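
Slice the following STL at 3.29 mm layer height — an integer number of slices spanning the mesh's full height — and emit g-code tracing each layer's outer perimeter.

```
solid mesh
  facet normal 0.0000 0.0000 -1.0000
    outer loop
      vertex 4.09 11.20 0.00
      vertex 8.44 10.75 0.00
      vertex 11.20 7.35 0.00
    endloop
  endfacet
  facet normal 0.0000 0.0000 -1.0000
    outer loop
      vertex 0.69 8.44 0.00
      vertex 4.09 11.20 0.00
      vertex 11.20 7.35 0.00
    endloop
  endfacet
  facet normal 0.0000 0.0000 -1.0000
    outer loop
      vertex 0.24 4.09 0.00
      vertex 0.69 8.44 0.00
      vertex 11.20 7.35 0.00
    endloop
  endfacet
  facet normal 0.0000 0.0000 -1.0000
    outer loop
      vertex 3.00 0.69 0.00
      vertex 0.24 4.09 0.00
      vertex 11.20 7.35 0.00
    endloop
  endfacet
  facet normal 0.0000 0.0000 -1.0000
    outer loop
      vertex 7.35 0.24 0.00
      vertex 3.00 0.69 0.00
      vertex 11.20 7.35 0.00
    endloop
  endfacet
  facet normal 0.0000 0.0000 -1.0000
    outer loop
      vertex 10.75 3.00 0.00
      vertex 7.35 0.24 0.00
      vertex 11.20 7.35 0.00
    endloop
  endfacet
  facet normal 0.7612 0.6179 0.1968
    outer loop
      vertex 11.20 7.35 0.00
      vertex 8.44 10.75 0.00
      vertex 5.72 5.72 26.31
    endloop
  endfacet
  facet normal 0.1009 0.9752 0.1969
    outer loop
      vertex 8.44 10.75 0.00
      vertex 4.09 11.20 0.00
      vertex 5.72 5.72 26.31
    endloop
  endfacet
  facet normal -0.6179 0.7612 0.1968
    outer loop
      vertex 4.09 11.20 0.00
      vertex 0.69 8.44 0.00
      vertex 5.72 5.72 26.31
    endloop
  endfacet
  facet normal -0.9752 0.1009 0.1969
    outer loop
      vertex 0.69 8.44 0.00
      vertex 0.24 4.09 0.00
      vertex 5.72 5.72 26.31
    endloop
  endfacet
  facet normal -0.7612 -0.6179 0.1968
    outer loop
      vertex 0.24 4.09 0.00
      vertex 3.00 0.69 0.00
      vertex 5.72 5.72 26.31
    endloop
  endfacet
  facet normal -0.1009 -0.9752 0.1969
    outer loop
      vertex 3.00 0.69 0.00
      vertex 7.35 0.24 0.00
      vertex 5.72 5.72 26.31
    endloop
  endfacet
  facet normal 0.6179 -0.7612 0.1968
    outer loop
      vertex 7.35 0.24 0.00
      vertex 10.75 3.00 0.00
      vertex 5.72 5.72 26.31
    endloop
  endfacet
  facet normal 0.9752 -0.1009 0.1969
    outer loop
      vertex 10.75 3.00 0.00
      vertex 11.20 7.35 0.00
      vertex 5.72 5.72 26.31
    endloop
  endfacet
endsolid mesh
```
; perimeter-only toolpath
G21 ; units = mm
G90 ; absolute positioning
G28 ; home
; layer 1
G0 Z3.29
G0 X10.51 Y7.15
G1 X8.10 Y10.12
G1 X4.29 Y10.51
G1 X1.32 Y8.10
G1 X0.92 Y4.29
G1 X3.34 Y1.32
G1 X7.15 Y0.92
G1 X10.12 Y3.34
G1 X10.51 Y7.15
; layer 2
G0 Z6.58
G0 X9.83 Y6.94
G1 X7.76 Y9.49
G1 X4.50 Y9.83
G1 X1.95 Y7.76
G1 X1.61 Y4.50
G1 X3.68 Y1.95
G1 X6.94 Y1.61
G1 X9.49 Y3.68
G1 X9.83 Y6.94
; layer 3
G0 Z9.87
G0 X9.14 Y6.74
G1 X7.42 Y8.86
G1 X4.70 Y9.14
G1 X2.58 Y7.42
G1 X2.29 Y4.70
G1 X4.02 Y2.58
G1 X6.74 Y2.29
G1 X8.86 Y4.02
G1 X9.14 Y6.74
; layer 4
G0 Z13.15
G0 X8.46 Y6.54
G1 X7.08 Y8.23
G1 X4.90 Y8.46
G1 X3.21 Y7.08
G1 X2.98 Y4.90
G1 X4.36 Y3.21
G1 X6.54 Y2.98
G1 X8.23 Y4.36
G1 X8.46 Y6.54
; layer 5
G0 Z16.44
G0 X7.77 Y6.33
G1 X6.74 Y7.61
G1 X5.11 Y7.77
G1 X3.83 Y6.74
G1 X3.66 Y5.11
G1 X4.70 Y3.83
G1 X6.33 Y3.66
G1 X7.61 Y4.70
G1 X7.77 Y6.33
; layer 6
G0 Z19.73
G0 X7.09 Y6.13
G1 X6.40 Y6.98
G1 X5.31 Y7.09
G1 X4.46 Y6.40
G1 X4.35 Y5.31
G1 X5.04 Y4.46
G1 X6.13 Y4.35
G1 X6.98 Y5.04
G1 X7.09 Y6.13
; layer 7
G0 Z23.02
G0 X6.40 Y5.92
G1 X6.06 Y6.35
G1 X5.52 Y6.40
G1 X5.09 Y6.06
G1 X5.04 Y5.52
G1 X5.38 Y5.09
G1 X5.92 Y5.04
G1 X6.35 Y5.38
G1 X6.40 Y5.92
M2 ; end

The solid is a regular 8-sided pyramid, base circumscribed radius ≈ 5.72 mm, apex at z ≈ 26.3 mm. Slicing at Δz = 3.29 mm — 8 equal slices spanning the solid's height, so layer i sits at z = i·h/8 — gives 7 non-empty perimeters. Each is a 8-segment closed polygon; G0 lifts to the layer z and rapids to the start vertex, then G1 traces the edges. The cross-section shrinks linearly with z (the slice at the apex is degenerate and omitted).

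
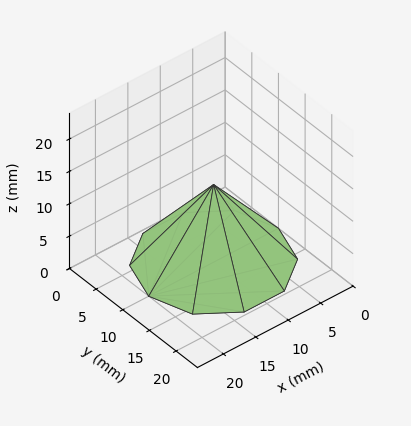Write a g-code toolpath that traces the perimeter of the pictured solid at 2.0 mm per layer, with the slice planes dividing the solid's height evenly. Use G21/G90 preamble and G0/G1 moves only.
Reading the render: the shape is a regular 10-sided pyramid, base circumscribed radius ≈ 10 mm, apex at z ≈ 12 mm (dimensions read to the nearest mm from the axis ticks). For the g-code, the solid's height is divided into equal slices at the stated Δz and each level perimeter traced with G1 moves after a G0 lift.

; perimeter-only toolpath
G21 ; units = mm
G90 ; absolute positioning
G28 ; home
; layer 1
G0 Z2.0
G0 X18.3 Y10.0
G1 X16.8 Y14.9
G1 X12.6 Y17.9
G1 X7.4 Y17.9
G1 X3.2 Y14.9
G1 X1.7 Y10.0
G1 X3.2 Y5.1
G1 X7.4 Y2.1
G1 X12.6 Y2.1
G1 X16.8 Y5.1
G1 X18.3 Y10.0
; layer 2
G0 Z4.0
G0 X16.7 Y10.0
G1 X15.4 Y13.9
G1 X12.1 Y16.3
G1 X7.9 Y16.3
G1 X4.6 Y13.9
G1 X3.3 Y10.0
G1 X4.6 Y6.1
G1 X7.9 Y3.7
G1 X12.1 Y3.7
G1 X15.4 Y6.1
G1 X16.7 Y10.0
; layer 3
G0 Z6.0
G0 X15.0 Y10.0
G1 X14.1 Y12.9
G1 X11.6 Y14.8
G1 X8.4 Y14.8
G1 X6.0 Y12.9
G1 X5.0 Y10.0
G1 X6.0 Y7.0
G1 X8.4 Y5.2
G1 X11.6 Y5.2
G1 X14.1 Y7.0
G1 X15.0 Y10.0
; layer 4
G0 Z8.0
G0 X13.3 Y10.0
G1 X12.7 Y12.0
G1 X11.0 Y13.2
G1 X9.0 Y13.2
G1 X7.3 Y12.0
G1 X6.7 Y10.0
G1 X7.3 Y8.0
G1 X9.0 Y6.8
G1 X11.0 Y6.8
G1 X12.7 Y8.0
G1 X13.3 Y10.0
; layer 5
G0 Z10.0
G0 X11.7 Y10.0
G1 X11.3 Y11.0
G1 X10.5 Y11.6
G1 X9.5 Y11.6
G1 X8.7 Y11.0
G1 X8.3 Y10.0
G1 X8.7 Y9.0
G1 X9.5 Y8.4
G1 X10.5 Y8.4
G1 X11.3 Y9.0
G1 X11.7 Y10.0
M2 ; end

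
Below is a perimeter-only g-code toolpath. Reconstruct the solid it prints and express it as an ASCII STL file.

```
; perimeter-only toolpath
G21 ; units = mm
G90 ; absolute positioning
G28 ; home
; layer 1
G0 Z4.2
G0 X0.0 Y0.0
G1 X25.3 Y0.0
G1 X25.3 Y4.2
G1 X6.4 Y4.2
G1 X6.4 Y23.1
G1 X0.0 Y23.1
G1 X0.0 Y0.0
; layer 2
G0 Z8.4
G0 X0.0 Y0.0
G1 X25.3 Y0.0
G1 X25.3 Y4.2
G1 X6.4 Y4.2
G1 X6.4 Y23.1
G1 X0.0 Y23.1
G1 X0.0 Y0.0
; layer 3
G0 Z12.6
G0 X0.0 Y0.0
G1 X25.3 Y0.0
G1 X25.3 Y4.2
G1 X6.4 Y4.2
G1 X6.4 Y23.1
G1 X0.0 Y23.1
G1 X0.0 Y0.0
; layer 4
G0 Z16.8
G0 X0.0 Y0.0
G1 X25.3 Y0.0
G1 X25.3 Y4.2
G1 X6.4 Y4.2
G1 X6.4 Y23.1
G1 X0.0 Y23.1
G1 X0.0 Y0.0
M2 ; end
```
solid part
  facet normal 0.0000 0.0000 -1.0000
    outer loop
      vertex 25.3 4.2 0.0
      vertex 25.3 0.0 0.0
      vertex 0.0 0.0 0.0
    endloop
  endfacet
  facet normal 0.0000 0.0000 -1.0000
    outer loop
      vertex 6.4 4.2 0.0
      vertex 25.3 4.2 0.0
      vertex 0.0 0.0 0.0
    endloop
  endfacet
  facet normal 0.0000 0.0000 -1.0000
    outer loop
      vertex 6.4 23.1 0.0
      vertex 6.4 4.2 0.0
      vertex 0.0 0.0 0.0
    endloop
  endfacet
  facet normal 0.0000 0.0000 -1.0000
    outer loop
      vertex 0.0 23.1 0.0
      vertex 6.4 23.1 0.0
      vertex 0.0 0.0 0.0
    endloop
  endfacet
  facet normal 0.0000 0.0000 1.0000
    outer loop
      vertex 0.0 0.0 16.8
      vertex 25.3 0.0 16.8
      vertex 25.3 4.2 16.8
    endloop
  endfacet
  facet normal 0.0000 0.0000 1.0000
    outer loop
      vertex 0.0 0.0 16.8
      vertex 25.3 4.2 16.8
      vertex 6.4 4.2 16.8
    endloop
  endfacet
  facet normal 0.0000 0.0000 1.0000
    outer loop
      vertex 0.0 0.0 16.8
      vertex 6.4 4.2 16.8
      vertex 6.4 23.1 16.8
    endloop
  endfacet
  facet normal 0.0000 0.0000 1.0000
    outer loop
      vertex 0.0 0.0 16.8
      vertex 6.4 23.1 16.8
      vertex 0.0 23.1 16.8
    endloop
  endfacet
  facet normal 0.0000 -1.0000 0.0000
    outer loop
      vertex 0.0 0.0 0.0
      vertex 25.3 0.0 0.0
      vertex 25.3 0.0 16.8
    endloop
  endfacet
  facet normal 0.0000 -1.0000 0.0000
    outer loop
      vertex 0.0 0.0 0.0
      vertex 25.3 0.0 16.8
      vertex 0.0 0.0 16.8
    endloop
  endfacet
  facet normal 1.0000 0.0000 0.0000
    outer loop
      vertex 25.3 0.0 0.0
      vertex 25.3 4.2 0.0
      vertex 25.3 4.2 16.8
    endloop
  endfacet
  facet normal 1.0000 0.0000 0.0000
    outer loop
      vertex 25.3 0.0 0.0
      vertex 25.3 4.2 16.8
      vertex 25.3 0.0 16.8
    endloop
  endfacet
  facet normal 0.0000 1.0000 0.0000
    outer loop
      vertex 25.3 4.2 0.0
      vertex 6.4 4.2 0.0
      vertex 6.4 4.2 16.8
    endloop
  endfacet
  facet normal 0.0000 1.0000 0.0000
    outer loop
      vertex 25.3 4.2 0.0
      vertex 6.4 4.2 16.8
      vertex 25.3 4.2 16.8
    endloop
  endfacet
  facet normal 1.0000 0.0000 0.0000
    outer loop
      vertex 6.4 4.2 0.0
      vertex 6.4 23.1 0.0
      vertex 6.4 23.1 16.8
    endloop
  endfacet
  facet normal 1.0000 0.0000 0.0000
    outer loop
      vertex 6.4 4.2 0.0
      vertex 6.4 23.1 16.8
      vertex 6.4 4.2 16.8
    endloop
  endfacet
  facet normal 0.0000 1.0000 0.0000
    outer loop
      vertex 6.4 23.1 0.0
      vertex 0.0 23.1 0.0
      vertex 0.0 23.1 16.8
    endloop
  endfacet
  facet normal 0.0000 1.0000 0.0000
    outer loop
      vertex 6.4 23.1 0.0
      vertex 0.0 23.1 16.8
      vertex 6.4 23.1 16.8
    endloop
  endfacet
  facet normal -1.0000 0.0000 0.0000
    outer loop
      vertex 0.0 23.1 0.0
      vertex 0.0 0.0 0.0
      vertex 0.0 0.0 16.8
    endloop
  endfacet
  facet normal -1.0000 0.0000 0.0000
    outer loop
      vertex 0.0 23.1 0.0
      vertex 0.0 0.0 16.8
      vertex 0.0 23.1 16.8
    endloop
  endfacet
endsolid part

The G0 Z moves step by Δz≈4.2 mm. Every layer's G1 loop is the same polygon, so the solid is a straight extrusion of it from z=0 to z≈16.8. Closing with flat bottom and top caps and triangulating gives 20 facets — an L-shaped prism: outer 25.3 × 23.1 mm, arm thicknesses ≈ 4.2 mm (horizontal) and 6.4 mm (vertical), extruded 16.8 mm in z.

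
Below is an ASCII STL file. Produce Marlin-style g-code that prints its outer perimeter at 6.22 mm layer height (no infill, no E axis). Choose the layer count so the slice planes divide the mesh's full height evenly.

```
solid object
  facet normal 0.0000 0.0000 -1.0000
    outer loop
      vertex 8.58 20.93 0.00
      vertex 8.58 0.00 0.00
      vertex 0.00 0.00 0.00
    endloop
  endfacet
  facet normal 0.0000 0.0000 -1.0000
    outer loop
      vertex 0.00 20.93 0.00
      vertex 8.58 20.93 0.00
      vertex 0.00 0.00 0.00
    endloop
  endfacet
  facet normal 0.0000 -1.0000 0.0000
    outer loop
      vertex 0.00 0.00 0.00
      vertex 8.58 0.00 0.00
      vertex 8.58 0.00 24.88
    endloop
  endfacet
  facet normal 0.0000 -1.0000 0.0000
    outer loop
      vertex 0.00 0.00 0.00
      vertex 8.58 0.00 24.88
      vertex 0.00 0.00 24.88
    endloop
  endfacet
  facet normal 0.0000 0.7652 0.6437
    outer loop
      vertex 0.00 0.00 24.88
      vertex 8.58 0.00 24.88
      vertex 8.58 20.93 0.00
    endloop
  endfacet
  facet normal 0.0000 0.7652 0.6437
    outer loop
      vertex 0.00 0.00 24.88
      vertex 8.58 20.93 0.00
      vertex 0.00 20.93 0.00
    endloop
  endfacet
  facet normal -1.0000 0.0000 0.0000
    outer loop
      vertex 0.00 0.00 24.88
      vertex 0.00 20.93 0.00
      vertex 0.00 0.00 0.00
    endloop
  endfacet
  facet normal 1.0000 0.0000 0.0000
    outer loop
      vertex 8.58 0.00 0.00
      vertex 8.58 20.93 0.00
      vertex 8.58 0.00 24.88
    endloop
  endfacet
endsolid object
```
; perimeter-only toolpath
G21 ; units = mm
G90 ; absolute positioning
G28 ; home
; layer 1
G0 Z6.22
G0 X0.00 Y0.00
G1 X8.58 Y0.00
G1 X8.58 Y15.70
G1 X0.00 Y15.70
G1 X0.00 Y0.00
; layer 2
G0 Z12.44
G0 X0.00 Y0.00
G1 X8.58 Y0.00
G1 X8.58 Y10.46
G1 X0.00 Y10.46
G1 X0.00 Y0.00
; layer 3
G0 Z18.66
G0 X0.00 Y0.00
G1 X8.58 Y0.00
G1 X8.58 Y5.23
G1 X0.00 Y5.23
G1 X0.00 Y0.00
M2 ; end

The solid is a wedge (ramp): 8.58 × 20.9 mm base, rising to 24.9 mm along the y=0 edge and sloping linearly to z=0 at y=20.9. Slicing at Δz = 6.22 mm — 4 equal slices spanning the solid's height, so layer i sits at z = i·h/4 — gives 3 non-empty perimeters. Each is a 4-segment closed polygon; G0 lifts to the layer z and rapids to the start vertex, then G1 traces the edges. The cross-section shrinks linearly with z (the slice at the apex is degenerate and omitted).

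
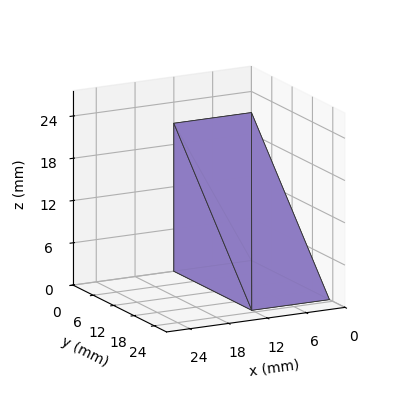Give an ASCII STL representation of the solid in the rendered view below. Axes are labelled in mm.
Reading the render: the shape is a wedge (ramp): 12 × 23 mm base, rising to 21 mm along the y=0 edge and sloping linearly to z=0 at y=23 (dimensions read to the nearest mm from the axis ticks). For the STL, each face is triangulated and given an outward normal.

solid part
  facet normal 0.0000 0.0000 -1.0000
    outer loop
      vertex 12.0 23.0 0.0
      vertex 12.0 0.0 0.0
      vertex 0.0 0.0 0.0
    endloop
  endfacet
  facet normal 0.0000 0.0000 -1.0000
    outer loop
      vertex 0.0 23.0 0.0
      vertex 12.0 23.0 0.0
      vertex 0.0 0.0 0.0
    endloop
  endfacet
  facet normal 0.0000 -1.0000 0.0000
    outer loop
      vertex 0.0 0.0 0.0
      vertex 12.0 0.0 0.0
      vertex 12.0 0.0 21.0
    endloop
  endfacet
  facet normal 0.0000 -1.0000 0.0000
    outer loop
      vertex 0.0 0.0 0.0
      vertex 12.0 0.0 21.0
      vertex 0.0 0.0 21.0
    endloop
  endfacet
  facet normal 0.0000 0.6743 0.7385
    outer loop
      vertex 0.0 0.0 21.0
      vertex 12.0 0.0 21.0
      vertex 12.0 23.0 0.0
    endloop
  endfacet
  facet normal 0.0000 0.6743 0.7385
    outer loop
      vertex 0.0 0.0 21.0
      vertex 12.0 23.0 0.0
      vertex 0.0 23.0 0.0
    endloop
  endfacet
  facet normal -1.0000 0.0000 0.0000
    outer loop
      vertex 0.0 0.0 21.0
      vertex 0.0 23.0 0.0
      vertex 0.0 0.0 0.0
    endloop
  endfacet
  facet normal 1.0000 0.0000 0.0000
    outer loop
      vertex 12.0 0.0 0.0
      vertex 12.0 23.0 0.0
      vertex 12.0 0.0 21.0
    endloop
  endfacet
endsolid part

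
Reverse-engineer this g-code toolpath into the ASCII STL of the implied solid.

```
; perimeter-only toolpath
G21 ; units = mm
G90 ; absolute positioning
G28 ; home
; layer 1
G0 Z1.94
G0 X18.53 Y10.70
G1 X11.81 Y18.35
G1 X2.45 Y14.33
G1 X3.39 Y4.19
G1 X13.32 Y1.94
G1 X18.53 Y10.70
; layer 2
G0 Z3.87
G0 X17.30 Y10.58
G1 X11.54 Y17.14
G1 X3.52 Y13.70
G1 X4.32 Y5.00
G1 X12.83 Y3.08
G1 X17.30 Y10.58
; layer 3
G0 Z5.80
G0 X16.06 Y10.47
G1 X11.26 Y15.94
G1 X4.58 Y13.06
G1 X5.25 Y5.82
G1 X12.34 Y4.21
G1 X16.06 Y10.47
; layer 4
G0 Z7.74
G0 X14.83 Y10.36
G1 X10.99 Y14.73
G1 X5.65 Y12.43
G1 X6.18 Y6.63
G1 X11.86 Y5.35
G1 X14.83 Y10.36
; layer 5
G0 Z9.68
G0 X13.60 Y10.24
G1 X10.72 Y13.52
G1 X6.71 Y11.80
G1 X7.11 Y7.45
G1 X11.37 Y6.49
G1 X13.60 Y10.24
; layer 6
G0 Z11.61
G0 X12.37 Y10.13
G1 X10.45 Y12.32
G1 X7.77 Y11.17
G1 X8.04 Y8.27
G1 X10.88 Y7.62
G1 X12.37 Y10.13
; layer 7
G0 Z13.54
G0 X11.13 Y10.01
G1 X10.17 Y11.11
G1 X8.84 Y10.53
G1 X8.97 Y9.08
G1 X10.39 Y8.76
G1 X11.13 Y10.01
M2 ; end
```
solid part
  facet normal 0.0000 0.0000 -1.0000
    outer loop
      vertex 1.39 14.96 0.00
      vertex 12.08 19.56 0.00
      vertex 19.76 10.81 0.00
    endloop
  endfacet
  facet normal 0.0000 0.0000 -1.0000
    outer loop
      vertex 2.46 3.37 0.00
      vertex 1.39 14.96 0.00
      vertex 19.76 10.81 0.00
    endloop
  endfacet
  facet normal 0.0000 0.0000 -1.0000
    outer loop
      vertex 13.81 0.80 0.00
      vertex 2.46 3.37 0.00
      vertex 19.76 10.81 0.00
    endloop
  endfacet
  facet normal 0.6675 0.5859 0.4596
    outer loop
      vertex 19.76 10.81 0.00
      vertex 12.08 19.56 0.00
      vertex 9.90 9.90 15.48
    endloop
  endfacet
  facet normal -0.3510 0.8158 0.4596
    outer loop
      vertex 12.08 19.56 0.00
      vertex 1.39 14.96 0.00
      vertex 9.90 9.90 15.48
    endloop
  endfacet
  facet normal -0.8844 -0.0816 0.4595
    outer loop
      vertex 1.39 14.96 0.00
      vertex 2.46 3.37 0.00
      vertex 9.90 9.90 15.48
    endloop
  endfacet
  facet normal -0.1961 -0.8662 0.4596
    outer loop
      vertex 2.46 3.37 0.00
      vertex 13.81 0.80 0.00
      vertex 9.90 9.90 15.48
    endloop
  endfacet
  facet normal 0.7634 -0.4538 0.4596
    outer loop
      vertex 13.81 0.80 0.00
      vertex 19.76 10.81 0.00
      vertex 9.90 9.90 15.48
    endloop
  endfacet
endsolid part

The G0 Z moves step by Δz≈1.94 mm. The G1 loops shrink linearly with z, so the solid tapers from its base footprint up to z≈15.5. Closing with a flat bottom cap and the tapered top and triangulating gives 8 facets — a regular 5-sided pyramid, base circumscribed radius ≈ 9.9 mm, apex at z ≈ 15.5 mm.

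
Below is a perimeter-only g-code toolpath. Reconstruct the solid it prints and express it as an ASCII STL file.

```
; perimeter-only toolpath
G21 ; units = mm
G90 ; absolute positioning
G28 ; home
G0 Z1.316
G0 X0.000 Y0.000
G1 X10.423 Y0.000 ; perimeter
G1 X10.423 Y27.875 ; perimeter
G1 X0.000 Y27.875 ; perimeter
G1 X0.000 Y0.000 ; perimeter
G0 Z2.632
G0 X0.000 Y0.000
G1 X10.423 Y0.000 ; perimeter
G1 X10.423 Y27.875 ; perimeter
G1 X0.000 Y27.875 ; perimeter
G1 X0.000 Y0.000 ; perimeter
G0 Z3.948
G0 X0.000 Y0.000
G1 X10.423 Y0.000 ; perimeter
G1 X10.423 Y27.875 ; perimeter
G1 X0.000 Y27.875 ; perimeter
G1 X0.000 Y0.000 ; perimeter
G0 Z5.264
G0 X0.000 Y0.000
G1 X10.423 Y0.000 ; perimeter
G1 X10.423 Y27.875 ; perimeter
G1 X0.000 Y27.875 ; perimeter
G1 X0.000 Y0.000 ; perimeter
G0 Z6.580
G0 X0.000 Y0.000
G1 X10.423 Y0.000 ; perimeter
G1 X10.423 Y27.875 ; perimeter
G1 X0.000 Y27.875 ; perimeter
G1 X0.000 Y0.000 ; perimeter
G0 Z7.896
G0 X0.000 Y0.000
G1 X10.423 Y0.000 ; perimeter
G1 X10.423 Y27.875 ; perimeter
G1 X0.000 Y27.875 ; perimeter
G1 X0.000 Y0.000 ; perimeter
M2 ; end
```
solid part
  facet normal 0.0000 0.0000 -1.0000
    outer loop
      vertex 10.423 27.875 0.000
      vertex 10.423 0.000 0.000
      vertex 0.000 0.000 0.000
    endloop
  endfacet
  facet normal 0.0000 0.0000 -1.0000
    outer loop
      vertex 0.000 27.875 0.000
      vertex 10.423 27.875 0.000
      vertex 0.000 0.000 0.000
    endloop
  endfacet
  facet normal 0.0000 0.0000 1.0000
    outer loop
      vertex 0.000 0.000 7.896
      vertex 10.423 0.000 7.896
      vertex 10.423 27.875 7.896
    endloop
  endfacet
  facet normal 0.0000 0.0000 1.0000
    outer loop
      vertex 0.000 0.000 7.896
      vertex 10.423 27.875 7.896
      vertex 0.000 27.875 7.896
    endloop
  endfacet
  facet normal 0.0000 -1.0000 0.0000
    outer loop
      vertex 0.000 0.000 0.000
      vertex 10.423 0.000 0.000
      vertex 10.423 0.000 7.896
    endloop
  endfacet
  facet normal 0.0000 -1.0000 0.0000
    outer loop
      vertex 0.000 0.000 0.000
      vertex 10.423 0.000 7.896
      vertex 0.000 0.000 7.896
    endloop
  endfacet
  facet normal 0.0000 1.0000 0.0000
    outer loop
      vertex 10.423 27.875 7.896
      vertex 10.423 27.875 0.000
      vertex 0.000 27.875 0.000
    endloop
  endfacet
  facet normal 0.0000 1.0000 0.0000
    outer loop
      vertex 0.000 27.875 7.896
      vertex 10.423 27.875 7.896
      vertex 0.000 27.875 0.000
    endloop
  endfacet
  facet normal -1.0000 0.0000 0.0000
    outer loop
      vertex 0.000 27.875 7.896
      vertex 0.000 27.875 0.000
      vertex 0.000 0.000 0.000
    endloop
  endfacet
  facet normal -1.0000 0.0000 0.0000
    outer loop
      vertex 0.000 0.000 7.896
      vertex 0.000 27.875 7.896
      vertex 0.000 0.000 0.000
    endloop
  endfacet
  facet normal 1.0000 0.0000 0.0000
    outer loop
      vertex 10.423 0.000 0.000
      vertex 10.423 27.875 0.000
      vertex 10.423 27.875 7.896
    endloop
  endfacet
  facet normal 1.0000 0.0000 0.0000
    outer loop
      vertex 10.423 0.000 0.000
      vertex 10.423 27.875 7.896
      vertex 10.423 0.000 7.896
    endloop
  endfacet
endsolid part

The G0 Z moves step by Δz≈1.316 mm. Every layer's G1 loop is the same polygon, so the solid is a straight extrusion of it from z=0 to z≈7.9. Closing with flat bottom and top caps and triangulating gives 12 facets — a rectangular box, roughly 10.4 × 27.9 mm footprint and 7.9 mm tall.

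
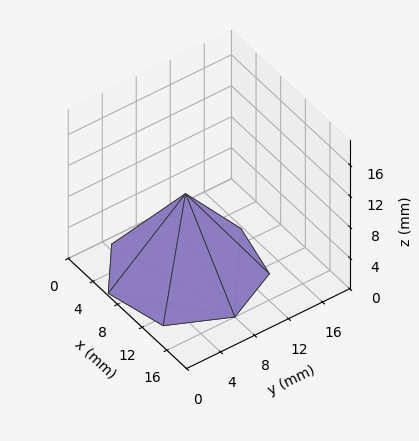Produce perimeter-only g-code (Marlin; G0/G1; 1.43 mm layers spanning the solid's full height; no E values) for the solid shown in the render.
Reading the render: the shape is a regular 7-sided pyramid, base circumscribed radius ≈ 8 mm, apex at z ≈ 10 mm (dimensions read to the nearest mm from the axis ticks). For the g-code, the solid's height is divided into equal slices at the stated Δz and each level perimeter traced with G1 moves after a G0 lift.

; perimeter-only toolpath
G21 ; units = mm
G90 ; absolute positioning
G28 ; home
; layer 1
G0 Z1.43
G0 X14.86 Y8.00
G1 X12.28 Y13.36
G1 X6.47 Y14.69
G1 X1.82 Y10.97
G1 X1.82 Y5.03
G1 X6.47 Y1.31
G1 X12.28 Y2.64
G1 X14.86 Y8.00
; layer 2
G0 Z2.86
G0 X13.71 Y8.00
G1 X11.56 Y12.46
G1 X6.73 Y13.57
G1 X2.85 Y10.48
G1 X2.85 Y5.52
G1 X6.73 Y2.43
G1 X11.56 Y3.54
G1 X13.71 Y8.00
; layer 3
G0 Z4.29
G0 X12.57 Y8.00
G1 X10.85 Y11.57
G1 X6.98 Y12.46
G1 X3.88 Y9.98
G1 X3.88 Y6.02
G1 X6.98 Y3.54
G1 X10.85 Y4.43
G1 X12.57 Y8.00
; layer 4
G0 Z5.71
G0 X11.43 Y8.00
G1 X10.14 Y10.68
G1 X7.24 Y11.34
G1 X4.91 Y9.49
G1 X4.91 Y6.51
G1 X7.24 Y4.66
G1 X10.14 Y5.32
G1 X11.43 Y8.00
; layer 5
G0 Z7.14
G0 X10.29 Y8.00
G1 X9.43 Y9.79
G1 X7.49 Y10.23
G1 X5.94 Y8.99
G1 X5.94 Y7.01
G1 X7.49 Y5.77
G1 X9.43 Y6.21
G1 X10.29 Y8.00
; layer 6
G0 Z8.57
G0 X9.14 Y8.00
G1 X8.71 Y8.89
G1 X7.75 Y9.11
G1 X6.97 Y8.50
G1 X6.97 Y7.50
G1 X7.75 Y6.89
G1 X8.71 Y7.11
G1 X9.14 Y8.00
M2 ; end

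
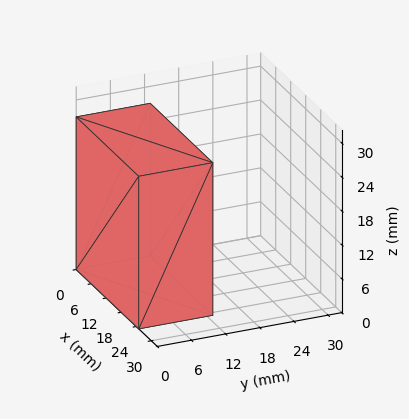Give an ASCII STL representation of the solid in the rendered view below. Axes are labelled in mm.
Reading the render: the shape is a rectangular box, roughly 25 × 13 mm footprint and 27 mm tall (dimensions read to the nearest mm from the axis ticks). For the STL, each face is triangulated and given an outward normal.

solid part
  facet normal 0.0000 0.0000 -1.0000
    outer loop
      vertex 25.0 13.0 0.0
      vertex 25.0 0.0 0.0
      vertex 0.0 0.0 0.0
    endloop
  endfacet
  facet normal 0.0000 0.0000 -1.0000
    outer loop
      vertex 0.0 13.0 0.0
      vertex 25.0 13.0 0.0
      vertex 0.0 0.0 0.0
    endloop
  endfacet
  facet normal 0.0000 0.0000 1.0000
    outer loop
      vertex 0.0 0.0 27.0
      vertex 25.0 0.0 27.0
      vertex 25.0 13.0 27.0
    endloop
  endfacet
  facet normal 0.0000 0.0000 1.0000
    outer loop
      vertex 0.0 0.0 27.0
      vertex 25.0 13.0 27.0
      vertex 0.0 13.0 27.0
    endloop
  endfacet
  facet normal 0.0000 -1.0000 0.0000
    outer loop
      vertex 0.0 0.0 0.0
      vertex 25.0 0.0 0.0
      vertex 25.0 0.0 27.0
    endloop
  endfacet
  facet normal 0.0000 -1.0000 0.0000
    outer loop
      vertex 0.0 0.0 0.0
      vertex 25.0 0.0 27.0
      vertex 0.0 0.0 27.0
    endloop
  endfacet
  facet normal 0.0000 1.0000 0.0000
    outer loop
      vertex 25.0 13.0 27.0
      vertex 25.0 13.0 0.0
      vertex 0.0 13.0 0.0
    endloop
  endfacet
  facet normal 0.0000 1.0000 0.0000
    outer loop
      vertex 0.0 13.0 27.0
      vertex 25.0 13.0 27.0
      vertex 0.0 13.0 0.0
    endloop
  endfacet
  facet normal -1.0000 0.0000 0.0000
    outer loop
      vertex 0.0 13.0 27.0
      vertex 0.0 13.0 0.0
      vertex 0.0 0.0 0.0
    endloop
  endfacet
  facet normal -1.0000 0.0000 0.0000
    outer loop
      vertex 0.0 0.0 27.0
      vertex 0.0 13.0 27.0
      vertex 0.0 0.0 0.0
    endloop
  endfacet
  facet normal 1.0000 0.0000 0.0000
    outer loop
      vertex 25.0 0.0 0.0
      vertex 25.0 13.0 0.0
      vertex 25.0 13.0 27.0
    endloop
  endfacet
  facet normal 1.0000 0.0000 0.0000
    outer loop
      vertex 25.0 0.0 0.0
      vertex 25.0 13.0 27.0
      vertex 25.0 0.0 27.0
    endloop
  endfacet
endsolid part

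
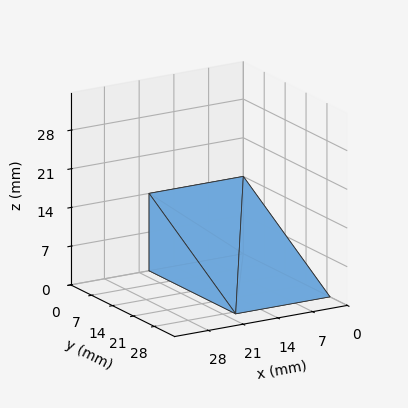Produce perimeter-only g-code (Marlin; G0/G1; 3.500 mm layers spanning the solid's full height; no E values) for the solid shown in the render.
Reading the render: the shape is a wedge (ramp): 19 × 29 mm base, rising to 14 mm along the y=0 edge and sloping linearly to z=0 at y=29 (dimensions read to the nearest mm from the axis ticks). For the g-code, the solid's height is divided into equal slices at the stated Δz and each level perimeter traced with G1 moves after a G0 lift.

; perimeter-only toolpath
G21 ; units = mm
G90 ; absolute positioning
G28 ; home
; layer 1
G0 Z3.500
G0 X0.000 Y0.000
G1 X19.000 Y0.000
G1 X19.000 Y21.750
G1 X0.000 Y21.750
G1 X0.000 Y0.000
; layer 2
G0 Z7.000
G0 X0.000 Y0.000
G1 X19.000 Y0.000
G1 X19.000 Y14.500
G1 X0.000 Y14.500
G1 X0.000 Y0.000
; layer 3
G0 Z10.500
G0 X0.000 Y0.000
G1 X19.000 Y0.000
G1 X19.000 Y7.250
G1 X0.000 Y7.250
G1 X0.000 Y0.000
M2 ; end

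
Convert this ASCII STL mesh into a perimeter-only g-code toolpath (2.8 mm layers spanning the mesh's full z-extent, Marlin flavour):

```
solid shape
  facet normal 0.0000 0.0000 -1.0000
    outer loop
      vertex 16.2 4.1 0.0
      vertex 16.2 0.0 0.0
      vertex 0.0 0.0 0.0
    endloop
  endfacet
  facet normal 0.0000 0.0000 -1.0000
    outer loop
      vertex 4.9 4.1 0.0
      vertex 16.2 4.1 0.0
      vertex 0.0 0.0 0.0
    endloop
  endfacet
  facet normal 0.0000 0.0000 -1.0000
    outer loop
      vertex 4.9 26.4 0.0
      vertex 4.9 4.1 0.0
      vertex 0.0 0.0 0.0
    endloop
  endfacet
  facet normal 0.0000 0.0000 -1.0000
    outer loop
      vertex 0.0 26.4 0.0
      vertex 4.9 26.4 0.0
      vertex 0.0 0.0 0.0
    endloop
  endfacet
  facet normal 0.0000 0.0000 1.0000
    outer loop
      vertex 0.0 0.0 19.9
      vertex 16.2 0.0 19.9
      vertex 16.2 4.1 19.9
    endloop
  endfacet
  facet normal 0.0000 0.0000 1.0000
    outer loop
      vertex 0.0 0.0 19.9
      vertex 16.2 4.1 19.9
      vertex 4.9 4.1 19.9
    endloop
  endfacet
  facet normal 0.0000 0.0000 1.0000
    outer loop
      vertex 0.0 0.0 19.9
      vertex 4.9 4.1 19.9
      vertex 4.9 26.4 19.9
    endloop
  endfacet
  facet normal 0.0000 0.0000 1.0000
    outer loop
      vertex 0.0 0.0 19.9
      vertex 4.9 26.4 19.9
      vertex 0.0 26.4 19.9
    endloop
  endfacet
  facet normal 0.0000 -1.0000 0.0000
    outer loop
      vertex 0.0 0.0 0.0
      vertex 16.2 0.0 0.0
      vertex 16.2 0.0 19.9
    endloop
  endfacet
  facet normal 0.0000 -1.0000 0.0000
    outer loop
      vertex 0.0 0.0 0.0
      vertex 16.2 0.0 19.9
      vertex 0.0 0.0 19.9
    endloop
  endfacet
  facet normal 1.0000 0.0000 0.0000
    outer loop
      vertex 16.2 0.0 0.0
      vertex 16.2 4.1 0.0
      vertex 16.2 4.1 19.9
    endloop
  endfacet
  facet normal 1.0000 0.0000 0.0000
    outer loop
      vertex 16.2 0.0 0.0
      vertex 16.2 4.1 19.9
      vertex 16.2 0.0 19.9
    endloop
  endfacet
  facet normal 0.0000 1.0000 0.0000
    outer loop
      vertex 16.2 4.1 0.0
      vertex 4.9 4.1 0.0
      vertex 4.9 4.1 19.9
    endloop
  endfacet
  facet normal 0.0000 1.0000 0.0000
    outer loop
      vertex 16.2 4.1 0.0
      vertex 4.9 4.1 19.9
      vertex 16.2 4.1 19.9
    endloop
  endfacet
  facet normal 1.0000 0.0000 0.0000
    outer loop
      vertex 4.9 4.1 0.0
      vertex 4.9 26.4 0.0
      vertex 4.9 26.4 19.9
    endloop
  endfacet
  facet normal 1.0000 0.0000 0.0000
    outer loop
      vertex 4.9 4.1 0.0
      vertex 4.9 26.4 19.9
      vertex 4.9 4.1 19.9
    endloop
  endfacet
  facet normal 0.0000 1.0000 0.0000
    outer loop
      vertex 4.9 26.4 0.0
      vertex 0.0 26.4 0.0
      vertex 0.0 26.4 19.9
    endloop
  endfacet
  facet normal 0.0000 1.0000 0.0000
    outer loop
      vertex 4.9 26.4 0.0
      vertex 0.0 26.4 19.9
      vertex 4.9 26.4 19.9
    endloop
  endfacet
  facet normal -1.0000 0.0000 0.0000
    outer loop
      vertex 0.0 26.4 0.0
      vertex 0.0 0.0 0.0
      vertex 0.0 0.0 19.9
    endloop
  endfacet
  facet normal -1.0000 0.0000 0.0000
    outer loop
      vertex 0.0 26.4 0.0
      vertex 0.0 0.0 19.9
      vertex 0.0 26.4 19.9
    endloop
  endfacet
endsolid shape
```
; perimeter-only toolpath
G21 ; units = mm
G90 ; absolute positioning
G28 ; home
; layer 1
G0 Z2.8
G0 X0.0 Y0.0
G1 X16.2 Y0.0
G1 X16.2 Y4.1
G1 X4.9 Y4.1
G1 X4.9 Y26.4
G1 X0.0 Y26.4
G1 X0.0 Y0.0
; layer 2
G0 Z5.7
G0 X0.0 Y0.0
G1 X16.2 Y0.0
G1 X16.2 Y4.1
G1 X4.9 Y4.1
G1 X4.9 Y26.4
G1 X0.0 Y26.4
G1 X0.0 Y0.0
; layer 3
G0 Z8.5
G0 X0.0 Y0.0
G1 X16.2 Y0.0
G1 X16.2 Y4.1
G1 X4.9 Y4.1
G1 X4.9 Y26.4
G1 X0.0 Y26.4
G1 X0.0 Y0.0
; layer 4
G0 Z11.4
G0 X0.0 Y0.0
G1 X16.2 Y0.0
G1 X16.2 Y4.1
G1 X4.9 Y4.1
G1 X4.9 Y26.4
G1 X0.0 Y26.4
G1 X0.0 Y0.0
; layer 5
G0 Z14.2
G0 X0.0 Y0.0
G1 X16.2 Y0.0
G1 X16.2 Y4.1
G1 X4.9 Y4.1
G1 X4.9 Y26.4
G1 X0.0 Y26.4
G1 X0.0 Y0.0
; layer 6
G0 Z17.1
G0 X0.0 Y0.0
G1 X16.2 Y0.0
G1 X16.2 Y4.1
G1 X4.9 Y4.1
G1 X4.9 Y26.4
G1 X0.0 Y26.4
G1 X0.0 Y0.0
; layer 7
G0 Z19.9
G0 X0.0 Y0.0
G1 X16.2 Y0.0
G1 X16.2 Y4.1
G1 X4.9 Y4.1
G1 X4.9 Y26.4
G1 X0.0 Y26.4
G1 X0.0 Y0.0
M2 ; end

The solid is an L-shaped prism: outer 16.2 × 26.4 mm, arm thicknesses ≈ 4.1 mm (horizontal) and 4.9 mm (vertical), extruded 19.9 mm in z. Slicing at Δz = 2.8 mm — 7 equal slices spanning the solid's height, so layer i sits at z = i·h/7 — gives 7 non-empty perimeters. Each is a 6-segment closed polygon; G0 lifts to the layer z and rapids to the start vertex, then G1 traces the edges.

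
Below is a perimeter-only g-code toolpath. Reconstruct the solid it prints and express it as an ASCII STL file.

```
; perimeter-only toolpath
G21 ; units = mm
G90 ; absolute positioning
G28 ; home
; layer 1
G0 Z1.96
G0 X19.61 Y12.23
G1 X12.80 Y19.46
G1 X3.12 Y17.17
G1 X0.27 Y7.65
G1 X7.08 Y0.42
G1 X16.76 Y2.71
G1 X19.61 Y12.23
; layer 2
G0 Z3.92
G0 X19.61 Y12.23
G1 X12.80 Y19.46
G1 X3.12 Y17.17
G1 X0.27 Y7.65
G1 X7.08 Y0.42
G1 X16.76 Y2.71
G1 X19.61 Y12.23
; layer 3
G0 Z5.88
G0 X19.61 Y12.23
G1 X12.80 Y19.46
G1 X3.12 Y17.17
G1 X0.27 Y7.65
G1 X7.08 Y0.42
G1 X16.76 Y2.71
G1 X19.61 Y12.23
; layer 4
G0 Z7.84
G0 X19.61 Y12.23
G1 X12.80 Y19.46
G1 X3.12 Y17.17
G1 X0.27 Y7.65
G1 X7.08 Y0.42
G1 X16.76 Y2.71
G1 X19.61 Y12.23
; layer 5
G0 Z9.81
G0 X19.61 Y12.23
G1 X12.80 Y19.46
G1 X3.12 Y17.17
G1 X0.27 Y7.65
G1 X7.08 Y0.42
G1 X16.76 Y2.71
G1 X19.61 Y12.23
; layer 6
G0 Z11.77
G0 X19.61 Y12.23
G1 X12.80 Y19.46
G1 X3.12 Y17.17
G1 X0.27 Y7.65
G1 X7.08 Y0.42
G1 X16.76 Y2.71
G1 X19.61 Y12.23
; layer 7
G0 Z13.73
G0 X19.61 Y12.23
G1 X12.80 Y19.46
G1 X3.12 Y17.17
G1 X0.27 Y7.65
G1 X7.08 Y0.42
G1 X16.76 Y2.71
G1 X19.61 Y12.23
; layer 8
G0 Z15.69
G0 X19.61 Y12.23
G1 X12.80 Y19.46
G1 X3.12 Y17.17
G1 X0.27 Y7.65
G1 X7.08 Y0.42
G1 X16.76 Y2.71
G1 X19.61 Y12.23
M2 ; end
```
solid part
  facet normal 0.0000 0.0000 -1.0000
    outer loop
      vertex 3.12 17.17 0.00
      vertex 12.80 19.46 0.00
      vertex 19.61 12.23 0.00
    endloop
  endfacet
  facet normal 0.0000 0.0000 -1.0000
    outer loop
      vertex 0.27 7.65 0.00
      vertex 3.12 17.17 0.00
      vertex 19.61 12.23 0.00
    endloop
  endfacet
  facet normal 0.0000 0.0000 -1.0000
    outer loop
      vertex 7.08 0.42 0.00
      vertex 0.27 7.65 0.00
      vertex 19.61 12.23 0.00
    endloop
  endfacet
  facet normal 0.0000 0.0000 -1.0000
    outer loop
      vertex 16.76 2.71 0.00
      vertex 7.08 0.42 0.00
      vertex 19.61 12.23 0.00
    endloop
  endfacet
  facet normal 0.0000 0.0000 1.0000
    outer loop
      vertex 19.61 12.23 15.69
      vertex 12.80 19.46 15.69
      vertex 3.12 17.17 15.69
    endloop
  endfacet
  facet normal 0.0000 0.0000 1.0000
    outer loop
      vertex 19.61 12.23 15.69
      vertex 3.12 17.17 15.69
      vertex 0.27 7.65 15.69
    endloop
  endfacet
  facet normal 0.0000 0.0000 1.0000
    outer loop
      vertex 19.61 12.23 15.69
      vertex 0.27 7.65 15.69
      vertex 7.08 0.42 15.69
    endloop
  endfacet
  facet normal 0.0000 0.0000 1.0000
    outer loop
      vertex 19.61 12.23 15.69
      vertex 7.08 0.42 15.69
      vertex 16.76 2.71 15.69
    endloop
  endfacet
  facet normal 0.7279 0.6856 0.0000
    outer loop
      vertex 19.61 12.23 0.00
      vertex 12.80 19.46 0.00
      vertex 12.80 19.46 15.69
    endloop
  endfacet
  facet normal 0.7279 0.6856 0.0000
    outer loop
      vertex 19.61 12.23 0.00
      vertex 12.80 19.46 15.69
      vertex 19.61 12.23 15.69
    endloop
  endfacet
  facet normal -0.2302 0.9731 0.0000
    outer loop
      vertex 12.80 19.46 0.00
      vertex 3.12 17.17 0.00
      vertex 3.12 17.17 15.69
    endloop
  endfacet
  facet normal -0.2302 0.9731 0.0000
    outer loop
      vertex 12.80 19.46 0.00
      vertex 3.12 17.17 15.69
      vertex 12.80 19.46 15.69
    endloop
  endfacet
  facet normal -0.9580 0.2868 0.0000
    outer loop
      vertex 3.12 17.17 0.00
      vertex 0.27 7.65 0.00
      vertex 0.27 7.65 15.69
    endloop
  endfacet
  facet normal -0.9580 0.2868 0.0000
    outer loop
      vertex 3.12 17.17 0.00
      vertex 0.27 7.65 15.69
      vertex 3.12 17.17 15.69
    endloop
  endfacet
  facet normal -0.7279 -0.6856 0.0000
    outer loop
      vertex 0.27 7.65 0.00
      vertex 7.08 0.42 0.00
      vertex 7.08 0.42 15.69
    endloop
  endfacet
  facet normal -0.7279 -0.6856 0.0000
    outer loop
      vertex 0.27 7.65 0.00
      vertex 7.08 0.42 15.69
      vertex 0.27 7.65 15.69
    endloop
  endfacet
  facet normal 0.2302 -0.9731 0.0000
    outer loop
      vertex 7.08 0.42 0.00
      vertex 16.76 2.71 0.00
      vertex 16.76 2.71 15.69
    endloop
  endfacet
  facet normal 0.2302 -0.9731 0.0000
    outer loop
      vertex 7.08 0.42 0.00
      vertex 16.76 2.71 15.69
      vertex 7.08 0.42 15.69
    endloop
  endfacet
  facet normal 0.9580 -0.2868 0.0000
    outer loop
      vertex 16.76 2.71 0.00
      vertex 19.61 12.23 0.00
      vertex 19.61 12.23 15.69
    endloop
  endfacet
  facet normal 0.9580 -0.2868 0.0000
    outer loop
      vertex 16.76 2.71 0.00
      vertex 19.61 12.23 15.69
      vertex 16.76 2.71 15.69
    endloop
  endfacet
endsolid part

The G0 Z moves step by Δz≈1.96 mm. Every layer's G1 loop is the same polygon, so the solid is a straight extrusion of it from z=0 to z≈15.7. Closing with flat bottom and top caps and triangulating gives 20 facets — a regular 6-sided prism (a cylinder approximated with 6 flat sides), circumscribed radius ≈ 9.94 mm, height ≈ 15.7 mm.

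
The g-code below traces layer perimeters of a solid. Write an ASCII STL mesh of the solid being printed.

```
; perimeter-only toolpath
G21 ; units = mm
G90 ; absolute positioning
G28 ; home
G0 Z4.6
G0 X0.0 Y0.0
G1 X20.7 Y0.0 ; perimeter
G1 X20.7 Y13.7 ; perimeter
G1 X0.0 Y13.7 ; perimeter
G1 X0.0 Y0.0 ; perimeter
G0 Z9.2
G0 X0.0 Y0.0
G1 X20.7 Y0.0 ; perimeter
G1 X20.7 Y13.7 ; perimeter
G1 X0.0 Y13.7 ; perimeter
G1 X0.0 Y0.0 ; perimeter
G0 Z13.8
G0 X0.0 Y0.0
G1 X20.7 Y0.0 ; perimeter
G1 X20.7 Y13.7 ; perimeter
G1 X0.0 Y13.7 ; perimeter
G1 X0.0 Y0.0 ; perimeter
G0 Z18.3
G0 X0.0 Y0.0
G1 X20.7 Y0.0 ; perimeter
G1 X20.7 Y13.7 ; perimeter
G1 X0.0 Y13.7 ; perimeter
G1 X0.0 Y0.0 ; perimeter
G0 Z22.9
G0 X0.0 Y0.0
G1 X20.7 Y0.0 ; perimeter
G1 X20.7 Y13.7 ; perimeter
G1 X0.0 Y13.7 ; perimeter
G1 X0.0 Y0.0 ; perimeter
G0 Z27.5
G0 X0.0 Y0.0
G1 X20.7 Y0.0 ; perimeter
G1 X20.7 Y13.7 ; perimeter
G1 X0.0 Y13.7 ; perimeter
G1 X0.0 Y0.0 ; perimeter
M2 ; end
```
solid part
  facet normal 0.0000 0.0000 -1.0000
    outer loop
      vertex 20.7 13.7 0.0
      vertex 20.7 0.0 0.0
      vertex 0.0 0.0 0.0
    endloop
  endfacet
  facet normal 0.0000 0.0000 -1.0000
    outer loop
      vertex 0.0 13.7 0.0
      vertex 20.7 13.7 0.0
      vertex 0.0 0.0 0.0
    endloop
  endfacet
  facet normal 0.0000 0.0000 1.0000
    outer loop
      vertex 0.0 0.0 27.5
      vertex 20.7 0.0 27.5
      vertex 20.7 13.7 27.5
    endloop
  endfacet
  facet normal 0.0000 0.0000 1.0000
    outer loop
      vertex 0.0 0.0 27.5
      vertex 20.7 13.7 27.5
      vertex 0.0 13.7 27.5
    endloop
  endfacet
  facet normal 0.0000 -1.0000 0.0000
    outer loop
      vertex 0.0 0.0 0.0
      vertex 20.7 0.0 0.0
      vertex 20.7 0.0 27.5
    endloop
  endfacet
  facet normal 0.0000 -1.0000 0.0000
    outer loop
      vertex 0.0 0.0 0.0
      vertex 20.7 0.0 27.5
      vertex 0.0 0.0 27.5
    endloop
  endfacet
  facet normal 0.0000 1.0000 0.0000
    outer loop
      vertex 20.7 13.7 27.5
      vertex 20.7 13.7 0.0
      vertex 0.0 13.7 0.0
    endloop
  endfacet
  facet normal 0.0000 1.0000 0.0000
    outer loop
      vertex 0.0 13.7 27.5
      vertex 20.7 13.7 27.5
      vertex 0.0 13.7 0.0
    endloop
  endfacet
  facet normal -1.0000 0.0000 0.0000
    outer loop
      vertex 0.0 13.7 27.5
      vertex 0.0 13.7 0.0
      vertex 0.0 0.0 0.0
    endloop
  endfacet
  facet normal -1.0000 0.0000 0.0000
    outer loop
      vertex 0.0 0.0 27.5
      vertex 0.0 13.7 27.5
      vertex 0.0 0.0 0.0
    endloop
  endfacet
  facet normal 1.0000 0.0000 0.0000
    outer loop
      vertex 20.7 0.0 0.0
      vertex 20.7 13.7 0.0
      vertex 20.7 13.7 27.5
    endloop
  endfacet
  facet normal 1.0000 0.0000 0.0000
    outer loop
      vertex 20.7 0.0 0.0
      vertex 20.7 13.7 27.5
      vertex 20.7 0.0 27.5
    endloop
  endfacet
endsolid part

The G0 Z moves step by Δz≈4.6 mm. Every layer's G1 loop is the same polygon, so the solid is a straight extrusion of it from z=0 to z≈27.5. Closing with flat bottom and top caps and triangulating gives 12 facets — a rectangular box, roughly 20.7 × 13.7 mm footprint and 27.5 mm tall.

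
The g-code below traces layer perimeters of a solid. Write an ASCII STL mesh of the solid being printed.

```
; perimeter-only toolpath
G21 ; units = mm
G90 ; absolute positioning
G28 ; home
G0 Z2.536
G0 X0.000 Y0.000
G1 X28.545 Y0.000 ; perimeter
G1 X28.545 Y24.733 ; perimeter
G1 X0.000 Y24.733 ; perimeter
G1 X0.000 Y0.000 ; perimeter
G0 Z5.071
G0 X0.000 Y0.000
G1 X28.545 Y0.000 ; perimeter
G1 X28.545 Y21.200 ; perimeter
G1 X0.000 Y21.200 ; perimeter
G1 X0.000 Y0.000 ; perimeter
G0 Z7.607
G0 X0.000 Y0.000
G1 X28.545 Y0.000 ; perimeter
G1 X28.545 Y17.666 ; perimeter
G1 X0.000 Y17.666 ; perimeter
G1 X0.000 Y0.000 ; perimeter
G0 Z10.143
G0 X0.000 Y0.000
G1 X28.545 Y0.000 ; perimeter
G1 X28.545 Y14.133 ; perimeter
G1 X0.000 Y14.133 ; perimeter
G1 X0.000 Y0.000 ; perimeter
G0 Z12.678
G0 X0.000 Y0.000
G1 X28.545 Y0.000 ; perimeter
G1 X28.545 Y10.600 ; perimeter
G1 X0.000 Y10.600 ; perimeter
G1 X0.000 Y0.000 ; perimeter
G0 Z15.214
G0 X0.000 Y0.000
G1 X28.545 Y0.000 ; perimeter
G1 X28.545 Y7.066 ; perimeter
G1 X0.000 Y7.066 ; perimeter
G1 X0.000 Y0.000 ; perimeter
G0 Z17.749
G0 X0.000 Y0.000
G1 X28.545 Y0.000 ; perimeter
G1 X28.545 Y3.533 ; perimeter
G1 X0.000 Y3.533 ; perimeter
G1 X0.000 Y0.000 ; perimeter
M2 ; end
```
solid part
  facet normal 0.0000 0.0000 -1.0000
    outer loop
      vertex 28.545 28.266 0.000
      vertex 28.545 0.000 0.000
      vertex 0.000 0.000 0.000
    endloop
  endfacet
  facet normal 0.0000 0.0000 -1.0000
    outer loop
      vertex 0.000 28.266 0.000
      vertex 28.545 28.266 0.000
      vertex 0.000 0.000 0.000
    endloop
  endfacet
  facet normal 0.0000 -1.0000 0.0000
    outer loop
      vertex 0.000 0.000 0.000
      vertex 28.545 0.000 0.000
      vertex 28.545 0.000 20.285
    endloop
  endfacet
  facet normal 0.0000 -1.0000 0.0000
    outer loop
      vertex 0.000 0.000 0.000
      vertex 28.545 0.000 20.285
      vertex 0.000 0.000 20.285
    endloop
  endfacet
  facet normal 0.0000 0.5830 0.8124
    outer loop
      vertex 0.000 0.000 20.285
      vertex 28.545 0.000 20.285
      vertex 28.545 28.266 0.000
    endloop
  endfacet
  facet normal 0.0000 0.5830 0.8124
    outer loop
      vertex 0.000 0.000 20.285
      vertex 28.545 28.266 0.000
      vertex 0.000 28.266 0.000
    endloop
  endfacet
  facet normal -1.0000 0.0000 0.0000
    outer loop
      vertex 0.000 0.000 20.285
      vertex 0.000 28.266 0.000
      vertex 0.000 0.000 0.000
    endloop
  endfacet
  facet normal 1.0000 0.0000 0.0000
    outer loop
      vertex 28.545 0.000 0.000
      vertex 28.545 28.266 0.000
      vertex 28.545 0.000 20.285
    endloop
  endfacet
endsolid part

The G0 Z moves step by Δz≈2.536 mm. The G1 loops shrink linearly with z, so the solid tapers from its base footprint up to z≈20.3. Closing with a flat bottom cap and the tapered top and triangulating gives 8 facets — a wedge (ramp): 28.5 × 28.3 mm base, rising to 20.3 mm along the y=0 edge and sloping linearly to z=0 at y=28.3.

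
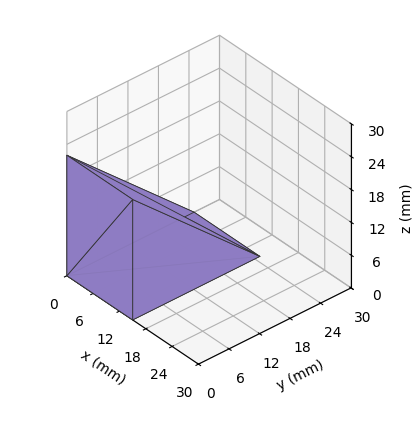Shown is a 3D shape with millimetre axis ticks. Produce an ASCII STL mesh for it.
Reading the render: the shape is a wedge (ramp): 15 × 25 mm base, rising to 22 mm along the y=0 edge and sloping linearly to z=0 at y=25 (dimensions read to the nearest mm from the axis ticks). For the STL, each face is triangulated and given an outward normal.

solid part
  facet normal 0.0000 0.0000 -1.0000
    outer loop
      vertex 15.0 25.0 0.0
      vertex 15.0 0.0 0.0
      vertex 0.0 0.0 0.0
    endloop
  endfacet
  facet normal 0.0000 0.0000 -1.0000
    outer loop
      vertex 0.0 25.0 0.0
      vertex 15.0 25.0 0.0
      vertex 0.0 0.0 0.0
    endloop
  endfacet
  facet normal 0.0000 -1.0000 0.0000
    outer loop
      vertex 0.0 0.0 0.0
      vertex 15.0 0.0 0.0
      vertex 15.0 0.0 22.0
    endloop
  endfacet
  facet normal 0.0000 -1.0000 0.0000
    outer loop
      vertex 0.0 0.0 0.0
      vertex 15.0 0.0 22.0
      vertex 0.0 0.0 22.0
    endloop
  endfacet
  facet normal 0.0000 0.6606 0.7507
    outer loop
      vertex 0.0 0.0 22.0
      vertex 15.0 0.0 22.0
      vertex 15.0 25.0 0.0
    endloop
  endfacet
  facet normal 0.0000 0.6606 0.7507
    outer loop
      vertex 0.0 0.0 22.0
      vertex 15.0 25.0 0.0
      vertex 0.0 25.0 0.0
    endloop
  endfacet
  facet normal -1.0000 0.0000 0.0000
    outer loop
      vertex 0.0 0.0 22.0
      vertex 0.0 25.0 0.0
      vertex 0.0 0.0 0.0
    endloop
  endfacet
  facet normal 1.0000 0.0000 0.0000
    outer loop
      vertex 15.0 0.0 0.0
      vertex 15.0 25.0 0.0
      vertex 15.0 0.0 22.0
    endloop
  endfacet
endsolid part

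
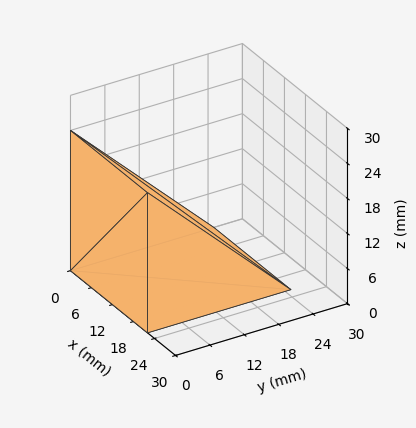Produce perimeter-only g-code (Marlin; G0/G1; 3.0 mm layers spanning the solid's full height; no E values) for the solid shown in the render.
Reading the render: the shape is a wedge (ramp): 22 × 25 mm base, rising to 24 mm along the y=0 edge and sloping linearly to z=0 at y=25 (dimensions read to the nearest mm from the axis ticks). For the g-code, the solid's height is divided into equal slices at the stated Δz and each level perimeter traced with G1 moves after a G0 lift.

; perimeter-only toolpath
G21 ; units = mm
G90 ; absolute positioning
G28 ; home
; layer 1
G0 Z3.0
G0 X0.0 Y0.0
G1 X22.0 Y0.0
G1 X22.0 Y21.9
G1 X0.0 Y21.9
G1 X0.0 Y0.0
; layer 2
G0 Z6.0
G0 X0.0 Y0.0
G1 X22.0 Y0.0
G1 X22.0 Y18.8
G1 X0.0 Y18.8
G1 X0.0 Y0.0
; layer 3
G0 Z9.0
G0 X0.0 Y0.0
G1 X22.0 Y0.0
G1 X22.0 Y15.6
G1 X0.0 Y15.6
G1 X0.0 Y0.0
; layer 4
G0 Z12.0
G0 X0.0 Y0.0
G1 X22.0 Y0.0
G1 X22.0 Y12.5
G1 X0.0 Y12.5
G1 X0.0 Y0.0
; layer 5
G0 Z15.0
G0 X0.0 Y0.0
G1 X22.0 Y0.0
G1 X22.0 Y9.4
G1 X0.0 Y9.4
G1 X0.0 Y0.0
; layer 6
G0 Z18.0
G0 X0.0 Y0.0
G1 X22.0 Y0.0
G1 X22.0 Y6.2
G1 X0.0 Y6.2
G1 X0.0 Y0.0
; layer 7
G0 Z21.0
G0 X0.0 Y0.0
G1 X22.0 Y0.0
G1 X22.0 Y3.1
G1 X0.0 Y3.1
G1 X0.0 Y0.0
M2 ; end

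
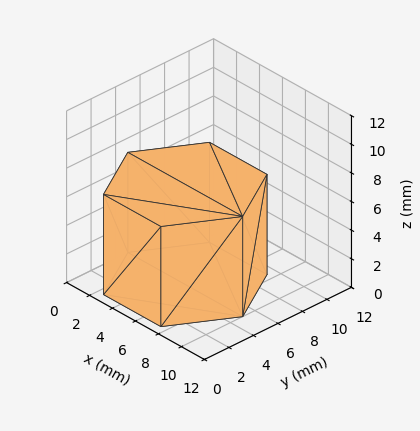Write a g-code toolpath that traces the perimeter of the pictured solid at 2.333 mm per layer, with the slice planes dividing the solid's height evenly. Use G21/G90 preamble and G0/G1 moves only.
Reading the render: the shape is a regular 6-sided prism (a cylinder approximated with 6 flat sides), circumscribed radius ≈ 5 mm, height ≈ 7 mm (dimensions read to the nearest mm from the axis ticks). For the g-code, the solid's height is divided into equal slices at the stated Δz and each level perimeter traced with G1 moves after a G0 lift.

; perimeter-only toolpath
G21 ; units = mm
G90 ; absolute positioning
G28 ; home
; layer 1
G0 Z2.333
G0 X10.000 Y5.000
G1 X7.500 Y9.330
G1 X2.500 Y9.330
G1 X0.000 Y5.000
G1 X2.500 Y0.670
G1 X7.500 Y0.670
G1 X10.000 Y5.000
; layer 2
G0 Z4.667
G0 X10.000 Y5.000
G1 X7.500 Y9.330
G1 X2.500 Y9.330
G1 X0.000 Y5.000
G1 X2.500 Y0.670
G1 X7.500 Y0.670
G1 X10.000 Y5.000
; layer 3
G0 Z7.000
G0 X10.000 Y5.000
G1 X7.500 Y9.330
G1 X2.500 Y9.330
G1 X0.000 Y5.000
G1 X2.500 Y0.670
G1 X7.500 Y0.670
G1 X10.000 Y5.000
M2 ; end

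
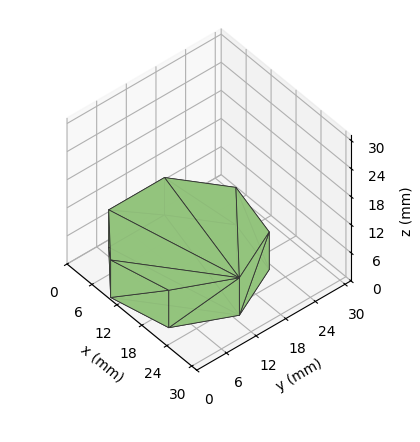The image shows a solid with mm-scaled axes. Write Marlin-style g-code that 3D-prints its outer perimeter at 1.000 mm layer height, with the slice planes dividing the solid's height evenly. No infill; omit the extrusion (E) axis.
Reading the render: the shape is a regular 7-sided prism (a cylinder approximated with 7 flat sides), circumscribed radius ≈ 13 mm, height ≈ 8 mm (dimensions read to the nearest mm from the axis ticks). For the g-code, the solid's height is divided into equal slices at the stated Δz and each level perimeter traced with G1 moves after a G0 lift.

; perimeter-only toolpath
G21 ; units = mm
G90 ; absolute positioning
G28 ; home
; layer 1
G0 Z1.000
G0 X26.000 Y13.000
G1 X21.105 Y23.164
G1 X10.107 Y25.674
G1 X1.287 Y18.640
G1 X1.287 Y7.360
G1 X10.107 Y0.326
G1 X21.105 Y2.836
G1 X26.000 Y13.000
; layer 2
G0 Z2.000
G0 X26.000 Y13.000
G1 X21.105 Y23.164
G1 X10.107 Y25.674
G1 X1.287 Y18.640
G1 X1.287 Y7.360
G1 X10.107 Y0.326
G1 X21.105 Y2.836
G1 X26.000 Y13.000
; layer 3
G0 Z3.000
G0 X26.000 Y13.000
G1 X21.105 Y23.164
G1 X10.107 Y25.674
G1 X1.287 Y18.640
G1 X1.287 Y7.360
G1 X10.107 Y0.326
G1 X21.105 Y2.836
G1 X26.000 Y13.000
; layer 4
G0 Z4.000
G0 X26.000 Y13.000
G1 X21.105 Y23.164
G1 X10.107 Y25.674
G1 X1.287 Y18.640
G1 X1.287 Y7.360
G1 X10.107 Y0.326
G1 X21.105 Y2.836
G1 X26.000 Y13.000
; layer 5
G0 Z5.000
G0 X26.000 Y13.000
G1 X21.105 Y23.164
G1 X10.107 Y25.674
G1 X1.287 Y18.640
G1 X1.287 Y7.360
G1 X10.107 Y0.326
G1 X21.105 Y2.836
G1 X26.000 Y13.000
; layer 6
G0 Z6.000
G0 X26.000 Y13.000
G1 X21.105 Y23.164
G1 X10.107 Y25.674
G1 X1.287 Y18.640
G1 X1.287 Y7.360
G1 X10.107 Y0.326
G1 X21.105 Y2.836
G1 X26.000 Y13.000
; layer 7
G0 Z7.000
G0 X26.000 Y13.000
G1 X21.105 Y23.164
G1 X10.107 Y25.674
G1 X1.287 Y18.640
G1 X1.287 Y7.360
G1 X10.107 Y0.326
G1 X21.105 Y2.836
G1 X26.000 Y13.000
; layer 8
G0 Z8.000
G0 X26.000 Y13.000
G1 X21.105 Y23.164
G1 X10.107 Y25.674
G1 X1.287 Y18.640
G1 X1.287 Y7.360
G1 X10.107 Y0.326
G1 X21.105 Y2.836
G1 X26.000 Y13.000
M2 ; end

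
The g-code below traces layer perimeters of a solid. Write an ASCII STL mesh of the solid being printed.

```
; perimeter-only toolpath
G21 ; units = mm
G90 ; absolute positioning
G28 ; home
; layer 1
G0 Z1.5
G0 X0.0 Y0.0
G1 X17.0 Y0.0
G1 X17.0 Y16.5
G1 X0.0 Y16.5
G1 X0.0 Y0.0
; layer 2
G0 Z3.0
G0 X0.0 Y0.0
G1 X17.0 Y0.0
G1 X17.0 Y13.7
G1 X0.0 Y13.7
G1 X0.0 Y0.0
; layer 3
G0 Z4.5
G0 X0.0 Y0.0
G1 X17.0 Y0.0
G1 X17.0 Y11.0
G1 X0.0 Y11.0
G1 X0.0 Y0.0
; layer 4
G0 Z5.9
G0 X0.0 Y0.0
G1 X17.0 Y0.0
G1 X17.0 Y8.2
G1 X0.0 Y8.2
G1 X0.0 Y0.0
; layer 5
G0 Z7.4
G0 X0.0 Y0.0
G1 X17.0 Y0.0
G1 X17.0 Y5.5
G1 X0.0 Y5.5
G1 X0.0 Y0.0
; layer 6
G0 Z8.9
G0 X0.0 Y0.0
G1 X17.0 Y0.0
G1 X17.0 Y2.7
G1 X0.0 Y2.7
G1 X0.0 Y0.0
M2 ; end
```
solid part
  facet normal 0.0000 0.0000 -1.0000
    outer loop
      vertex 17.0 19.2 0.0
      vertex 17.0 0.0 0.0
      vertex 0.0 0.0 0.0
    endloop
  endfacet
  facet normal 0.0000 0.0000 -1.0000
    outer loop
      vertex 0.0 19.2 0.0
      vertex 17.0 19.2 0.0
      vertex 0.0 0.0 0.0
    endloop
  endfacet
  facet normal 0.0000 -1.0000 0.0000
    outer loop
      vertex 0.0 0.0 0.0
      vertex 17.0 0.0 0.0
      vertex 17.0 0.0 10.4
    endloop
  endfacet
  facet normal 0.0000 -1.0000 0.0000
    outer loop
      vertex 0.0 0.0 0.0
      vertex 17.0 0.0 10.4
      vertex 0.0 0.0 10.4
    endloop
  endfacet
  facet normal 0.0000 0.4763 0.8793
    outer loop
      vertex 0.0 0.0 10.4
      vertex 17.0 0.0 10.4
      vertex 17.0 19.2 0.0
    endloop
  endfacet
  facet normal 0.0000 0.4763 0.8793
    outer loop
      vertex 0.0 0.0 10.4
      vertex 17.0 19.2 0.0
      vertex 0.0 19.2 0.0
    endloop
  endfacet
  facet normal -1.0000 0.0000 0.0000
    outer loop
      vertex 0.0 0.0 10.4
      vertex 0.0 19.2 0.0
      vertex 0.0 0.0 0.0
    endloop
  endfacet
  facet normal 1.0000 0.0000 0.0000
    outer loop
      vertex 17.0 0.0 0.0
      vertex 17.0 19.2 0.0
      vertex 17.0 0.0 10.4
    endloop
  endfacet
endsolid part

The G0 Z moves step by Δz≈1.5 mm. The G1 loops shrink linearly with z, so the solid tapers from its base footprint up to z≈10.4. Closing with a flat bottom cap and the tapered top and triangulating gives 8 facets — a wedge (ramp): 17 × 19.2 mm base, rising to 10.4 mm along the y=0 edge and sloping linearly to z=0 at y=19.2.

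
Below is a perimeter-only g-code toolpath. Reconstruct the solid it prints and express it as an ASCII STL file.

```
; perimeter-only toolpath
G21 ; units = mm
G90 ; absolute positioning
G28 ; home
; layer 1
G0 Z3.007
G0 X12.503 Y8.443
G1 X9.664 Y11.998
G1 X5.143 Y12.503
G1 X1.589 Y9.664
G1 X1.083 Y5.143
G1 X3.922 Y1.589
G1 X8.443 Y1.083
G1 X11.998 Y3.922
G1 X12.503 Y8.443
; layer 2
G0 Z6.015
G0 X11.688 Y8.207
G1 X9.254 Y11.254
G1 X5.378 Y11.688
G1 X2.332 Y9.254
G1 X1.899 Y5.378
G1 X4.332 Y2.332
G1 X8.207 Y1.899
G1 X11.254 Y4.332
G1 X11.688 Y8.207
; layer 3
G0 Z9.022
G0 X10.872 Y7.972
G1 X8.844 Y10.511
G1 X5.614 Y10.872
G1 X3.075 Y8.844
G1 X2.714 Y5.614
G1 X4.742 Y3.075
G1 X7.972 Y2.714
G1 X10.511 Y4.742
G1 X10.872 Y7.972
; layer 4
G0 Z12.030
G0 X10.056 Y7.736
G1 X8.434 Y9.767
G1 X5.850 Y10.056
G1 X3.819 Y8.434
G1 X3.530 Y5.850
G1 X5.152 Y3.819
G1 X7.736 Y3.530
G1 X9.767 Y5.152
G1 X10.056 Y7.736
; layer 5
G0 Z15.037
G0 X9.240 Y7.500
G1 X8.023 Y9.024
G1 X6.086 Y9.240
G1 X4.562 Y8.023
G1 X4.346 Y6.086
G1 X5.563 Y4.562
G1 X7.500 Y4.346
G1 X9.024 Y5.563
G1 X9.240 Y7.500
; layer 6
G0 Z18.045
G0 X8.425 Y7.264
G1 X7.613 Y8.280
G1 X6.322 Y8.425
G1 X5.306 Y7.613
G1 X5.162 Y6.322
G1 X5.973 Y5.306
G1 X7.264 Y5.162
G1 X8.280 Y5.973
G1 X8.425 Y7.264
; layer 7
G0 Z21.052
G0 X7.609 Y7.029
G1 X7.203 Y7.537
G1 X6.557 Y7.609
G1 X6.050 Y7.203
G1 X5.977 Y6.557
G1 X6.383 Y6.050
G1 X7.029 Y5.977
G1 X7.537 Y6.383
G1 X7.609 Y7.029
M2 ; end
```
solid part
  facet normal 0.0000 0.0000 -1.0000
    outer loop
      vertex 4.907 13.319 0.000
      vertex 10.074 12.741 0.000
      vertex 13.319 8.679 0.000
    endloop
  endfacet
  facet normal 0.0000 0.0000 -1.0000
    outer loop
      vertex 0.845 10.074 0.000
      vertex 4.907 13.319 0.000
      vertex 13.319 8.679 0.000
    endloop
  endfacet
  facet normal 0.0000 0.0000 -1.0000
    outer loop
      vertex 0.267 4.907 0.000
      vertex 0.845 10.074 0.000
      vertex 13.319 8.679 0.000
    endloop
  endfacet
  facet normal 0.0000 0.0000 -1.0000
    outer loop
      vertex 3.512 0.845 0.000
      vertex 0.267 4.907 0.000
      vertex 13.319 8.679 0.000
    endloop
  endfacet
  facet normal 0.0000 0.0000 -1.0000
    outer loop
      vertex 8.679 0.267 0.000
      vertex 3.512 0.845 0.000
      vertex 13.319 8.679 0.000
    endloop
  endfacet
  facet normal 0.0000 0.0000 -1.0000
    outer loop
      vertex 12.741 3.512 0.000
      vertex 8.679 0.267 0.000
      vertex 13.319 8.679 0.000
    endloop
  endfacet
  facet normal 0.7560 0.6039 0.2524
    outer loop
      vertex 13.319 8.679 0.000
      vertex 10.074 12.741 0.000
      vertex 6.793 6.793 24.060
    endloop
  endfacet
  facet normal 0.1076 0.9616 0.2524
    outer loop
      vertex 10.074 12.741 0.000
      vertex 4.907 13.319 0.000
      vertex 6.793 6.793 24.060
    endloop
  endfacet
  facet normal -0.6039 0.7560 0.2524
    outer loop
      vertex 4.907 13.319 0.000
      vertex 0.845 10.074 0.000
      vertex 6.793 6.793 24.060
    endloop
  endfacet
  facet normal -0.9616 0.1076 0.2524
    outer loop
      vertex 0.845 10.074 0.000
      vertex 0.267 4.907 0.000
      vertex 6.793 6.793 24.060
    endloop
  endfacet
  facet normal -0.7560 -0.6039 0.2524
    outer loop
      vertex 0.267 4.907 0.000
      vertex 3.512 0.845 0.000
      vertex 6.793 6.793 24.060
    endloop
  endfacet
  facet normal -0.1076 -0.9616 0.2524
    outer loop
      vertex 3.512 0.845 0.000
      vertex 8.679 0.267 0.000
      vertex 6.793 6.793 24.060
    endloop
  endfacet
  facet normal 0.6039 -0.7560 0.2524
    outer loop
      vertex 8.679 0.267 0.000
      vertex 12.741 3.512 0.000
      vertex 6.793 6.793 24.060
    endloop
  endfacet
  facet normal 0.9616 -0.1076 0.2524
    outer loop
      vertex 12.741 3.512 0.000
      vertex 13.319 8.679 0.000
      vertex 6.793 6.793 24.060
    endloop
  endfacet
endsolid part

The G0 Z moves step by Δz≈3.007 mm. The G1 loops shrink linearly with z, so the solid tapers from its base footprint up to z≈24.1. Closing with a flat bottom cap and the tapered top and triangulating gives 14 facets — a regular 8-sided pyramid, base circumscribed radius ≈ 6.79 mm, apex at z ≈ 24.1 mm.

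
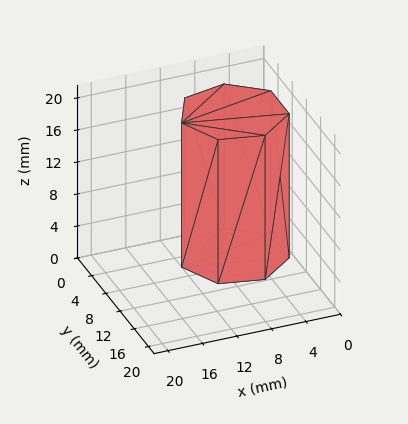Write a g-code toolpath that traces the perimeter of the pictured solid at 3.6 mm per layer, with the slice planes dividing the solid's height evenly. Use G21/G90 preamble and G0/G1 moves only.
Reading the render: the shape is a regular 7-sided prism (a cylinder approximated with 7 flat sides), circumscribed radius ≈ 6 mm, height ≈ 18 mm (dimensions read to the nearest mm from the axis ticks). For the g-code, the solid's height is divided into equal slices at the stated Δz and each level perimeter traced with G1 moves after a G0 lift.

; perimeter-only toolpath
G21 ; units = mm
G90 ; absolute positioning
G28 ; home
; layer 1
G0 Z3.6
G0 X12.0 Y6.0
G1 X9.7 Y10.7
G1 X4.7 Y11.8
G1 X0.6 Y8.6
G1 X0.6 Y3.4
G1 X4.7 Y0.2
G1 X9.7 Y1.3
G1 X12.0 Y6.0
; layer 2
G0 Z7.2
G0 X12.0 Y6.0
G1 X9.7 Y10.7
G1 X4.7 Y11.8
G1 X0.6 Y8.6
G1 X0.6 Y3.4
G1 X4.7 Y0.2
G1 X9.7 Y1.3
G1 X12.0 Y6.0
; layer 3
G0 Z10.8
G0 X12.0 Y6.0
G1 X9.7 Y10.7
G1 X4.7 Y11.8
G1 X0.6 Y8.6
G1 X0.6 Y3.4
G1 X4.7 Y0.2
G1 X9.7 Y1.3
G1 X12.0 Y6.0
; layer 4
G0 Z14.4
G0 X12.0 Y6.0
G1 X9.7 Y10.7
G1 X4.7 Y11.8
G1 X0.6 Y8.6
G1 X0.6 Y3.4
G1 X4.7 Y0.2
G1 X9.7 Y1.3
G1 X12.0 Y6.0
; layer 5
G0 Z18.0
G0 X12.0 Y6.0
G1 X9.7 Y10.7
G1 X4.7 Y11.8
G1 X0.6 Y8.6
G1 X0.6 Y3.4
G1 X4.7 Y0.2
G1 X9.7 Y1.3
G1 X12.0 Y6.0
M2 ; end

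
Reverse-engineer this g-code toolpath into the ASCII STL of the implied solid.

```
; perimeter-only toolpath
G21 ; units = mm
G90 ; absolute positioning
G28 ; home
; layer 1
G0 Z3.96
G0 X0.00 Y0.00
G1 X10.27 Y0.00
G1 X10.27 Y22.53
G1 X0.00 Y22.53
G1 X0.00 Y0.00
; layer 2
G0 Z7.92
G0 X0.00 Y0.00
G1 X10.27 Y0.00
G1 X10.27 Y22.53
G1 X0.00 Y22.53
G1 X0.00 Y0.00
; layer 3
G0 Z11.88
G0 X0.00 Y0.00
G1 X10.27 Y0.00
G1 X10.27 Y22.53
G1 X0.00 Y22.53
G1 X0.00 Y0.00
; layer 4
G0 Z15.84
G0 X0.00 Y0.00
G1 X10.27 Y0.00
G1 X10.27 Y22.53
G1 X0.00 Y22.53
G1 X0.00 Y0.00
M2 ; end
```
solid part
  facet normal 0.0000 0.0000 -1.0000
    outer loop
      vertex 10.27 22.53 0.00
      vertex 10.27 0.00 0.00
      vertex 0.00 0.00 0.00
    endloop
  endfacet
  facet normal 0.0000 0.0000 -1.0000
    outer loop
      vertex 0.00 22.53 0.00
      vertex 10.27 22.53 0.00
      vertex 0.00 0.00 0.00
    endloop
  endfacet
  facet normal 0.0000 0.0000 1.0000
    outer loop
      vertex 0.00 0.00 15.84
      vertex 10.27 0.00 15.84
      vertex 10.27 22.53 15.84
    endloop
  endfacet
  facet normal 0.0000 0.0000 1.0000
    outer loop
      vertex 0.00 0.00 15.84
      vertex 10.27 22.53 15.84
      vertex 0.00 22.53 15.84
    endloop
  endfacet
  facet normal 0.0000 -1.0000 0.0000
    outer loop
      vertex 0.00 0.00 0.00
      vertex 10.27 0.00 0.00
      vertex 10.27 0.00 15.84
    endloop
  endfacet
  facet normal 0.0000 -1.0000 0.0000
    outer loop
      vertex 0.00 0.00 0.00
      vertex 10.27 0.00 15.84
      vertex 0.00 0.00 15.84
    endloop
  endfacet
  facet normal 0.0000 1.0000 0.0000
    outer loop
      vertex 10.27 22.53 15.84
      vertex 10.27 22.53 0.00
      vertex 0.00 22.53 0.00
    endloop
  endfacet
  facet normal 0.0000 1.0000 0.0000
    outer loop
      vertex 0.00 22.53 15.84
      vertex 10.27 22.53 15.84
      vertex 0.00 22.53 0.00
    endloop
  endfacet
  facet normal -1.0000 0.0000 0.0000
    outer loop
      vertex 0.00 22.53 15.84
      vertex 0.00 22.53 0.00
      vertex 0.00 0.00 0.00
    endloop
  endfacet
  facet normal -1.0000 0.0000 0.0000
    outer loop
      vertex 0.00 0.00 15.84
      vertex 0.00 22.53 15.84
      vertex 0.00 0.00 0.00
    endloop
  endfacet
  facet normal 1.0000 0.0000 0.0000
    outer loop
      vertex 10.27 0.00 0.00
      vertex 10.27 22.53 0.00
      vertex 10.27 22.53 15.84
    endloop
  endfacet
  facet normal 1.0000 0.0000 0.0000
    outer loop
      vertex 10.27 0.00 0.00
      vertex 10.27 22.53 15.84
      vertex 10.27 0.00 15.84
    endloop
  endfacet
endsolid part

The G0 Z moves step by Δz≈3.96 mm. Every layer's G1 loop is the same polygon, so the solid is a straight extrusion of it from z=0 to z≈15.8. Closing with flat bottom and top caps and triangulating gives 12 facets — a rectangular box, roughly 10.3 × 22.5 mm footprint and 15.8 mm tall.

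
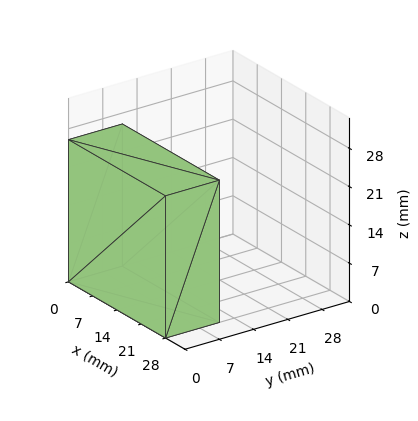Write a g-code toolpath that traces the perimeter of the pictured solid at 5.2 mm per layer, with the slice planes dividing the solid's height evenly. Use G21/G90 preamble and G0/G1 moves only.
Reading the render: the shape is a rectangular box, roughly 28 × 11 mm footprint and 26 mm tall (dimensions read to the nearest mm from the axis ticks). For the g-code, the solid's height is divided into equal slices at the stated Δz and each level perimeter traced with G1 moves after a G0 lift.

; perimeter-only toolpath
G21 ; units = mm
G90 ; absolute positioning
G28 ; home
; layer 1
G0 Z5.2
G0 X0.0 Y0.0
G1 X28.0 Y0.0
G1 X28.0 Y11.0
G1 X0.0 Y11.0
G1 X0.0 Y0.0
; layer 2
G0 Z10.4
G0 X0.0 Y0.0
G1 X28.0 Y0.0
G1 X28.0 Y11.0
G1 X0.0 Y11.0
G1 X0.0 Y0.0
; layer 3
G0 Z15.6
G0 X0.0 Y0.0
G1 X28.0 Y0.0
G1 X28.0 Y11.0
G1 X0.0 Y11.0
G1 X0.0 Y0.0
; layer 4
G0 Z20.8
G0 X0.0 Y0.0
G1 X28.0 Y0.0
G1 X28.0 Y11.0
G1 X0.0 Y11.0
G1 X0.0 Y0.0
; layer 5
G0 Z26.0
G0 X0.0 Y0.0
G1 X28.0 Y0.0
G1 X28.0 Y11.0
G1 X0.0 Y11.0
G1 X0.0 Y0.0
M2 ; end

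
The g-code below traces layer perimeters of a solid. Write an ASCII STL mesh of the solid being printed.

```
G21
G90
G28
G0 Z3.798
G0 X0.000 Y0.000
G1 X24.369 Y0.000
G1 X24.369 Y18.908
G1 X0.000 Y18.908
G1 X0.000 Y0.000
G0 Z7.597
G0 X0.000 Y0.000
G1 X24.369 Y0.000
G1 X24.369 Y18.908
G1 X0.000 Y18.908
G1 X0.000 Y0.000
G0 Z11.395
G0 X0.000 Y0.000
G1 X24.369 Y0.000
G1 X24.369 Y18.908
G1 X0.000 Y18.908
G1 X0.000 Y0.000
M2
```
solid part
  facet normal 0.0000 0.0000 -1.0000
    outer loop
      vertex 24.369 18.908 0.000
      vertex 24.369 0.000 0.000
      vertex 0.000 0.000 0.000
    endloop
  endfacet
  facet normal 0.0000 0.0000 -1.0000
    outer loop
      vertex 0.000 18.908 0.000
      vertex 24.369 18.908 0.000
      vertex 0.000 0.000 0.000
    endloop
  endfacet
  facet normal 0.0000 0.0000 1.0000
    outer loop
      vertex 0.000 0.000 11.395
      vertex 24.369 0.000 11.395
      vertex 24.369 18.908 11.395
    endloop
  endfacet
  facet normal 0.0000 0.0000 1.0000
    outer loop
      vertex 0.000 0.000 11.395
      vertex 24.369 18.908 11.395
      vertex 0.000 18.908 11.395
    endloop
  endfacet
  facet normal 0.0000 -1.0000 0.0000
    outer loop
      vertex 0.000 0.000 0.000
      vertex 24.369 0.000 0.000
      vertex 24.369 0.000 11.395
    endloop
  endfacet
  facet normal 0.0000 -1.0000 0.0000
    outer loop
      vertex 0.000 0.000 0.000
      vertex 24.369 0.000 11.395
      vertex 0.000 0.000 11.395
    endloop
  endfacet
  facet normal 0.0000 1.0000 0.0000
    outer loop
      vertex 24.369 18.908 11.395
      vertex 24.369 18.908 0.000
      vertex 0.000 18.908 0.000
    endloop
  endfacet
  facet normal 0.0000 1.0000 0.0000
    outer loop
      vertex 0.000 18.908 11.395
      vertex 24.369 18.908 11.395
      vertex 0.000 18.908 0.000
    endloop
  endfacet
  facet normal -1.0000 0.0000 0.0000
    outer loop
      vertex 0.000 18.908 11.395
      vertex 0.000 18.908 0.000
      vertex 0.000 0.000 0.000
    endloop
  endfacet
  facet normal -1.0000 0.0000 0.0000
    outer loop
      vertex 0.000 0.000 11.395
      vertex 0.000 18.908 11.395
      vertex 0.000 0.000 0.000
    endloop
  endfacet
  facet normal 1.0000 0.0000 0.0000
    outer loop
      vertex 24.369 0.000 0.000
      vertex 24.369 18.908 0.000
      vertex 24.369 18.908 11.395
    endloop
  endfacet
  facet normal 1.0000 0.0000 0.0000
    outer loop
      vertex 24.369 0.000 0.000
      vertex 24.369 18.908 11.395
      vertex 24.369 0.000 11.395
    endloop
  endfacet
endsolid part

The G0 Z moves step by Δz≈3.798 mm. Every layer's G1 loop is the same polygon, so the solid is a straight extrusion of it from z=0 to z≈11.4. Closing with flat bottom and top caps and triangulating gives 12 facets — a rectangular box, roughly 24.4 × 18.9 mm footprint and 11.4 mm tall.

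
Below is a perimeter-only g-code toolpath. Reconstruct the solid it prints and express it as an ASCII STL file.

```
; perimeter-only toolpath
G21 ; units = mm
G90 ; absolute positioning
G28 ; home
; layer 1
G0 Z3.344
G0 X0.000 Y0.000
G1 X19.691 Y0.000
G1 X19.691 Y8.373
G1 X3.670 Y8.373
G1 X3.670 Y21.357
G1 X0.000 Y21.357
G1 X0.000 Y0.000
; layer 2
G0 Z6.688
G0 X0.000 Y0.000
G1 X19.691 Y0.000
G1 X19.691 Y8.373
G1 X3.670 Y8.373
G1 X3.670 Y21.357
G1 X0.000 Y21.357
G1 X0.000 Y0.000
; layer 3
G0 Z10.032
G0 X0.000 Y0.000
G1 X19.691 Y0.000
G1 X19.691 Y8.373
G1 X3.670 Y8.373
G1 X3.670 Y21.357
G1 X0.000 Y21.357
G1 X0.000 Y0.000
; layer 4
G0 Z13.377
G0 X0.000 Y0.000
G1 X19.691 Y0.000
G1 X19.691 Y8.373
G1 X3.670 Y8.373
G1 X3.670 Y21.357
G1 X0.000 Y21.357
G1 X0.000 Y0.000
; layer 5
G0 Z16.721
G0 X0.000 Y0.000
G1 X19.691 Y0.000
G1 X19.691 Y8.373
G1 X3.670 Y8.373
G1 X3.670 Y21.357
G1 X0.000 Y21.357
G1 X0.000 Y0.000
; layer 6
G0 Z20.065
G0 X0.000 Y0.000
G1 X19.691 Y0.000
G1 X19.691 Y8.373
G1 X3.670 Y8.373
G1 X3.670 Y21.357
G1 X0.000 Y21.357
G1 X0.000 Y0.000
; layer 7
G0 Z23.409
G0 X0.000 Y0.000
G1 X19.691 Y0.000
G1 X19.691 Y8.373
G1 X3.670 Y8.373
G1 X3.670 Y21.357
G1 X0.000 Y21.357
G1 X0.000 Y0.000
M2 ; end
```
solid part
  facet normal 0.0000 0.0000 -1.0000
    outer loop
      vertex 19.691 8.373 0.000
      vertex 19.691 0.000 0.000
      vertex 0.000 0.000 0.000
    endloop
  endfacet
  facet normal 0.0000 0.0000 -1.0000
    outer loop
      vertex 3.670 8.373 0.000
      vertex 19.691 8.373 0.000
      vertex 0.000 0.000 0.000
    endloop
  endfacet
  facet normal 0.0000 0.0000 -1.0000
    outer loop
      vertex 3.670 21.357 0.000
      vertex 3.670 8.373 0.000
      vertex 0.000 0.000 0.000
    endloop
  endfacet
  facet normal 0.0000 0.0000 -1.0000
    outer loop
      vertex 0.000 21.357 0.000
      vertex 3.670 21.357 0.000
      vertex 0.000 0.000 0.000
    endloop
  endfacet
  facet normal 0.0000 0.0000 1.0000
    outer loop
      vertex 0.000 0.000 23.409
      vertex 19.691 0.000 23.409
      vertex 19.691 8.373 23.409
    endloop
  endfacet
  facet normal 0.0000 0.0000 1.0000
    outer loop
      vertex 0.000 0.000 23.409
      vertex 19.691 8.373 23.409
      vertex 3.670 8.373 23.409
    endloop
  endfacet
  facet normal 0.0000 0.0000 1.0000
    outer loop
      vertex 0.000 0.000 23.409
      vertex 3.670 8.373 23.409
      vertex 3.670 21.357 23.409
    endloop
  endfacet
  facet normal 0.0000 0.0000 1.0000
    outer loop
      vertex 0.000 0.000 23.409
      vertex 3.670 21.357 23.409
      vertex 0.000 21.357 23.409
    endloop
  endfacet
  facet normal 0.0000 -1.0000 0.0000
    outer loop
      vertex 0.000 0.000 0.000
      vertex 19.691 0.000 0.000
      vertex 19.691 0.000 23.409
    endloop
  endfacet
  facet normal 0.0000 -1.0000 0.0000
    outer loop
      vertex 0.000 0.000 0.000
      vertex 19.691 0.000 23.409
      vertex 0.000 0.000 23.409
    endloop
  endfacet
  facet normal 1.0000 0.0000 0.0000
    outer loop
      vertex 19.691 0.000 0.000
      vertex 19.691 8.373 0.000
      vertex 19.691 8.373 23.409
    endloop
  endfacet
  facet normal 1.0000 0.0000 0.0000
    outer loop
      vertex 19.691 0.000 0.000
      vertex 19.691 8.373 23.409
      vertex 19.691 0.000 23.409
    endloop
  endfacet
  facet normal 0.0000 1.0000 0.0000
    outer loop
      vertex 19.691 8.373 0.000
      vertex 3.670 8.373 0.000
      vertex 3.670 8.373 23.409
    endloop
  endfacet
  facet normal 0.0000 1.0000 0.0000
    outer loop
      vertex 19.691 8.373 0.000
      vertex 3.670 8.373 23.409
      vertex 19.691 8.373 23.409
    endloop
  endfacet
  facet normal 1.0000 0.0000 0.0000
    outer loop
      vertex 3.670 8.373 0.000
      vertex 3.670 21.357 0.000
      vertex 3.670 21.357 23.409
    endloop
  endfacet
  facet normal 1.0000 0.0000 0.0000
    outer loop
      vertex 3.670 8.373 0.000
      vertex 3.670 21.357 23.409
      vertex 3.670 8.373 23.409
    endloop
  endfacet
  facet normal 0.0000 1.0000 0.0000
    outer loop
      vertex 3.670 21.357 0.000
      vertex 0.000 21.357 0.000
      vertex 0.000 21.357 23.409
    endloop
  endfacet
  facet normal 0.0000 1.0000 0.0000
    outer loop
      vertex 3.670 21.357 0.000
      vertex 0.000 21.357 23.409
      vertex 3.670 21.357 23.409
    endloop
  endfacet
  facet normal -1.0000 0.0000 0.0000
    outer loop
      vertex 0.000 21.357 0.000
      vertex 0.000 0.000 0.000
      vertex 0.000 0.000 23.409
    endloop
  endfacet
  facet normal -1.0000 0.0000 0.0000
    outer loop
      vertex 0.000 21.357 0.000
      vertex 0.000 0.000 23.409
      vertex 0.000 21.357 23.409
    endloop
  endfacet
endsolid part

The G0 Z moves step by Δz≈3.344 mm. Every layer's G1 loop is the same polygon, so the solid is a straight extrusion of it from z=0 to z≈23.4. Closing with flat bottom and top caps and triangulating gives 20 facets — an L-shaped prism: outer 19.7 × 21.4 mm, arm thicknesses ≈ 8.37 mm (horizontal) and 3.67 mm (vertical), extruded 23.4 mm in z.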